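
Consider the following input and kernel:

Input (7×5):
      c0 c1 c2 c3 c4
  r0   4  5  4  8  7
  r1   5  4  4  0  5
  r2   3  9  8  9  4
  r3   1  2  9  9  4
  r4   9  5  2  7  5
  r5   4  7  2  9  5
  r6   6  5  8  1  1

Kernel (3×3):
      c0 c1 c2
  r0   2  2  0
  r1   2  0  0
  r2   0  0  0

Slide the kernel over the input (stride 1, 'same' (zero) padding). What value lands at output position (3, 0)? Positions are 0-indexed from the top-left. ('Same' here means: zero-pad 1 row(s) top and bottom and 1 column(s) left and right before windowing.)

6

The receptive field on the zero-padded input at this output position is [0 3 9 / 0 1 2 / 0 9 5]. Elementwise product with the kernel and sum: 0·2 + 3·2 + 0·2.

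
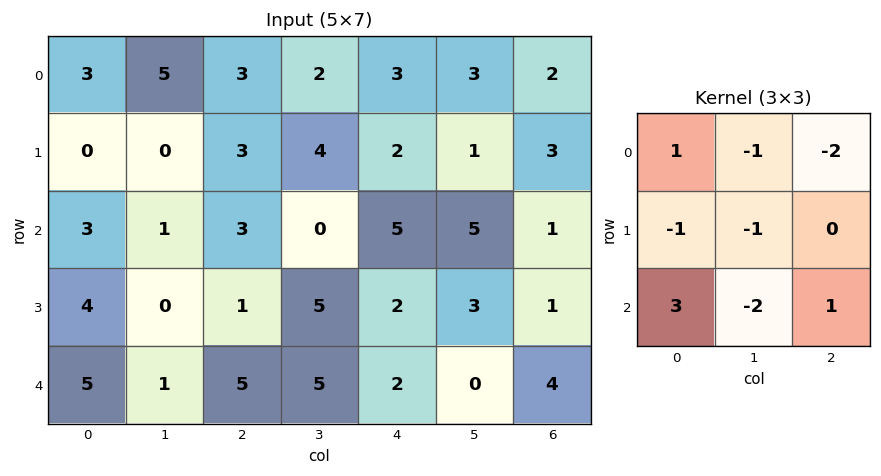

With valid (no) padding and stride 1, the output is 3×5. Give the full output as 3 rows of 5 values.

2 -8 2 -18 -1
3 -12 -13 9 -14
10 -5 -6 -11 3

Output[0,0]: The receptive field on the input at this output position is [3 5 3 / 0 0 3 / 3 1 3]. Elementwise product with the kernel and sum: 3·1 + 5·-1 + 3·-2 + 0·-1 + 0·-1 + 3·3 + 1·-2 + 3·1.
Output[0,1]: The receptive field on the input at this output position is [5 3 2 / 0 3 4 / 1 3 0]. Elementwise product with the kernel and sum: 5·1 + 3·-1 + 2·-2 + 0·-1 + 3·-1 + 1·3 + 3·-2 + 0·1.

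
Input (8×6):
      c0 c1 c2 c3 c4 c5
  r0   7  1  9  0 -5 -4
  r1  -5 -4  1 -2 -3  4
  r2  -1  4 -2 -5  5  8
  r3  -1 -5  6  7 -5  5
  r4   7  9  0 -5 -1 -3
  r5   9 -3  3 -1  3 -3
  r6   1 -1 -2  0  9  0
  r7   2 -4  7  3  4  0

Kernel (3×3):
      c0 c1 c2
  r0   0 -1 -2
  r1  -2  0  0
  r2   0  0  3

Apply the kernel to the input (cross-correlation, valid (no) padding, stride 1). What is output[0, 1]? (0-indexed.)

-16

The receptive field on the input at this output position is [1 9 0 / -4 1 -2 / 4 -2 -5]. Elementwise product with the kernel and sum: 9·-1 + 0·-2 + -4·-2 + -5·3.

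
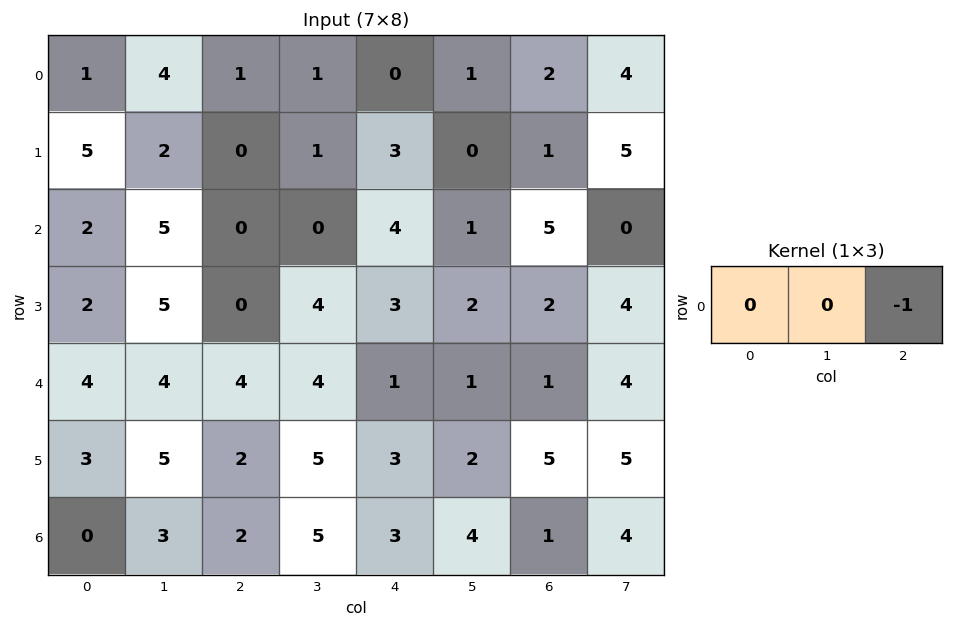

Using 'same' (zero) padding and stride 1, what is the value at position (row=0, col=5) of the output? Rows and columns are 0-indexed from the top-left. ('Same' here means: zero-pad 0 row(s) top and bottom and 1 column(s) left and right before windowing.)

-2

The receptive field on the zero-padded input at this output position is [0 1 2]. Elementwise product with the kernel and sum: 2·-1.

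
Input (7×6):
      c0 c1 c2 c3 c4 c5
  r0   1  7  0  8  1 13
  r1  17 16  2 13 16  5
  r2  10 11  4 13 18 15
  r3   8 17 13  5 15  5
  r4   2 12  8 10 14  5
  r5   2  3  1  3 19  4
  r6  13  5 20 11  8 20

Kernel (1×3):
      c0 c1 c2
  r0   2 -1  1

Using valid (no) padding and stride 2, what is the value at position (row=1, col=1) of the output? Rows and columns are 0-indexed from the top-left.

13

The receptive field on the input at this output position is [4 13 18]. Elementwise product with the kernel and sum: 4·2 + 13·-1 + 18·1.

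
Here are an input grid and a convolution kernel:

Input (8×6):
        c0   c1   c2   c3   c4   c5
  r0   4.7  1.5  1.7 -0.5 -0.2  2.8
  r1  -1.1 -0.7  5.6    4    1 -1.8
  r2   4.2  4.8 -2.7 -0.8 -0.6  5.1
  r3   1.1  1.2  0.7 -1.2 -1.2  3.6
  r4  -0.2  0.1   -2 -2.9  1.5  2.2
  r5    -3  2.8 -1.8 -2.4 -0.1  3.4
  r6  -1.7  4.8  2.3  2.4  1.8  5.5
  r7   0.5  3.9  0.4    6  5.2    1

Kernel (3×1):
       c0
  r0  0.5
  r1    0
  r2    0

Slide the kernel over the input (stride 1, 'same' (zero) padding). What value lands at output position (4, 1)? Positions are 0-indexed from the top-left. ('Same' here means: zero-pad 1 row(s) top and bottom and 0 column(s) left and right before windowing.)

The receptive field on the zero-padded input at this output position is [1.2 / 0.1 / 2.8]. Elementwise product with the kernel and sum: 1.2·0.5.

0.6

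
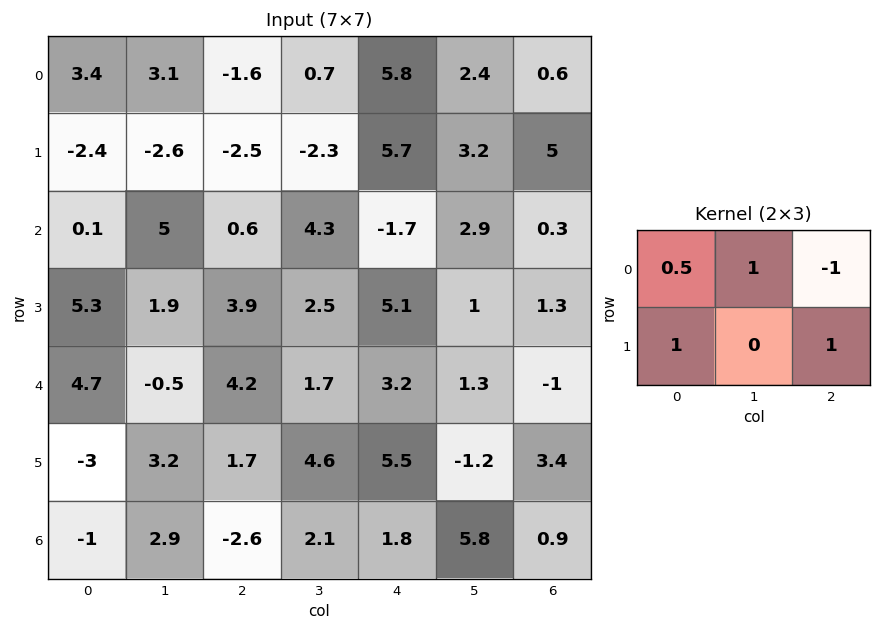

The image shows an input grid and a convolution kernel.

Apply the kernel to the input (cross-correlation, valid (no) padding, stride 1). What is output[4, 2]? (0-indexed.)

7.8

The receptive field on the input at this output position is [4.2 1.7 3.2 / 1.7 4.6 5.5]. Elementwise product with the kernel and sum: 4.2·0.5 + 1.7·1 + 3.2·-1 + 1.7·1 + 5.5·1.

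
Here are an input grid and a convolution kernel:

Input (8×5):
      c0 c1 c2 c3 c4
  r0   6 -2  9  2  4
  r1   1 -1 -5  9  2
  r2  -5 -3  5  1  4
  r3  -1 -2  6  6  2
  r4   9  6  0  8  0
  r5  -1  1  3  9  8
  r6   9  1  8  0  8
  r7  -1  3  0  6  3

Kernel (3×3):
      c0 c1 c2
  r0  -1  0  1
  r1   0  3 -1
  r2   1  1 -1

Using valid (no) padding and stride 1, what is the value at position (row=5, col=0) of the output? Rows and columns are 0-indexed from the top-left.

The receptive field on the input at this output position is [-1 1 3 / 9 1 8 / -1 3 0]. Elementwise product with the kernel and sum: -1·-1 + 3·1 + 1·3 + 8·-1 + -1·1 + 3·1 + 0·-1.

1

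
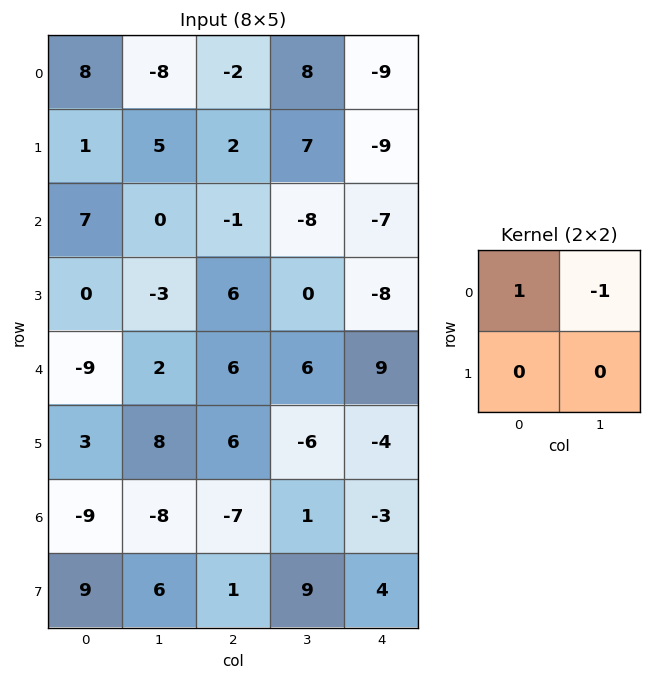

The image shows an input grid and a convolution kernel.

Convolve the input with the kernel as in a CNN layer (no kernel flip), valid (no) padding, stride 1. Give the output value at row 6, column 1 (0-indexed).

-1

The receptive field on the input at this output position is [-8 -7 / 6 1]. Elementwise product with the kernel and sum: -8·1 + -7·-1.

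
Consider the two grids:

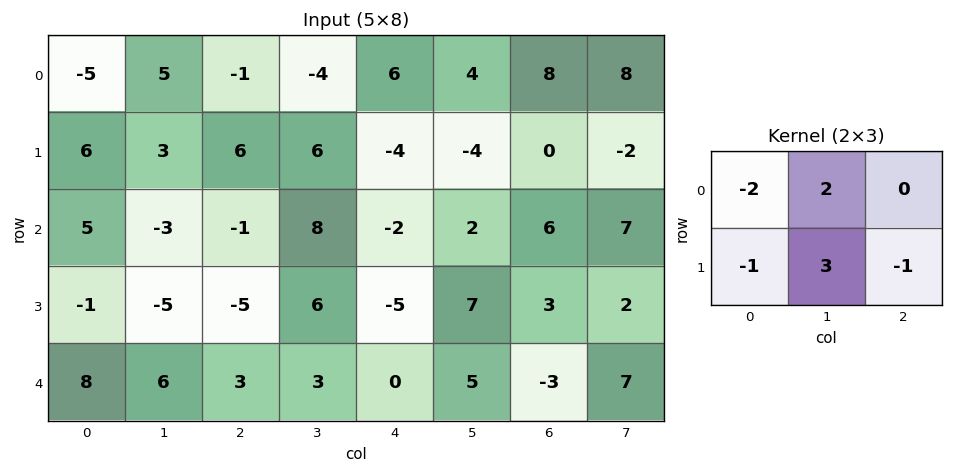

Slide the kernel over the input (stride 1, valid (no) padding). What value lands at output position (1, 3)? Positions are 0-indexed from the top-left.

-36

The receptive field on the input at this output position is [6 -4 -4 / 8 -2 2]. Elementwise product with the kernel and sum: 6·-2 + -4·2 + 8·-1 + -2·3 + 2·-1.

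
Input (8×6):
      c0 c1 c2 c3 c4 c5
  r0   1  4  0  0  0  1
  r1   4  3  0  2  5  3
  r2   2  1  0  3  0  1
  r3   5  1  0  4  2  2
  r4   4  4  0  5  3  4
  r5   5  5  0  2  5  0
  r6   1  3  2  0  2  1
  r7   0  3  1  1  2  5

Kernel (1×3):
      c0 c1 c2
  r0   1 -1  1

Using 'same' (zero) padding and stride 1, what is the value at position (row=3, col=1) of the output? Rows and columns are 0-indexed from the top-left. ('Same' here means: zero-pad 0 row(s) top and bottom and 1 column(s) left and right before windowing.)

The receptive field on the zero-padded input at this output position is [5 1 0]. Elementwise product with the kernel and sum: 5·1 + 1·-1 + 0·1.

4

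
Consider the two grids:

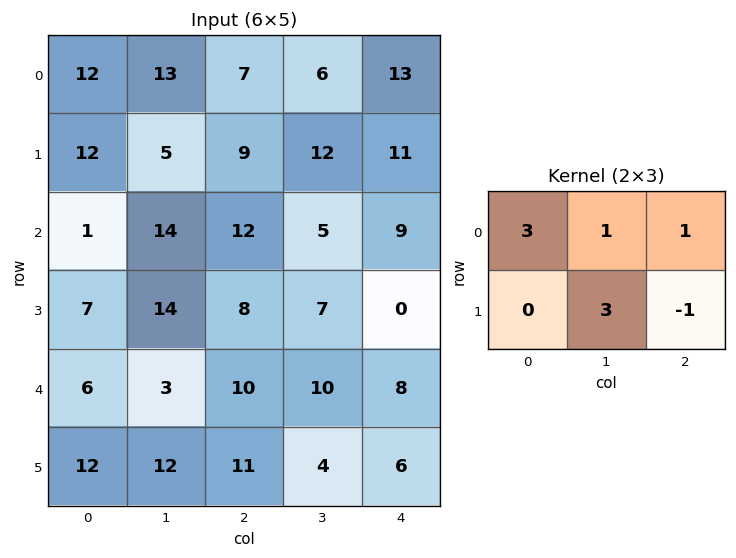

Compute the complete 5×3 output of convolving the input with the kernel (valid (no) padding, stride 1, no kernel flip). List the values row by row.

62 67 65
80 67 56
63 76 71
42 77 53
56 58 54

Output[0,0]: The receptive field on the input at this output position is [12 13 7 / 12 5 9]. Elementwise product with the kernel and sum: 12·3 + 13·1 + 7·1 + 5·3 + 9·-1.
Output[0,1]: The receptive field on the input at this output position is [13 7 6 / 5 9 12]. Elementwise product with the kernel and sum: 13·3 + 7·1 + 6·1 + 9·3 + 12·-1.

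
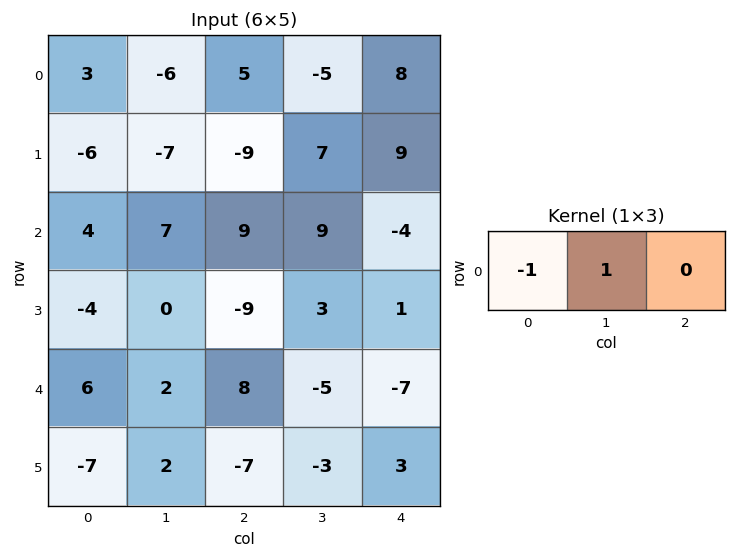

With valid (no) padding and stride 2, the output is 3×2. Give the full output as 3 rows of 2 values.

Output[0,0]: The receptive field on the input at this output position is [3 -6 5]. Elementwise product with the kernel and sum: 3·-1 + -6·1.
Output[0,1]: The receptive field on the input at this output position is [5 -5 8]. Elementwise product with the kernel and sum: 5·-1 + -5·1.

-9 -10
3 0
-4 -13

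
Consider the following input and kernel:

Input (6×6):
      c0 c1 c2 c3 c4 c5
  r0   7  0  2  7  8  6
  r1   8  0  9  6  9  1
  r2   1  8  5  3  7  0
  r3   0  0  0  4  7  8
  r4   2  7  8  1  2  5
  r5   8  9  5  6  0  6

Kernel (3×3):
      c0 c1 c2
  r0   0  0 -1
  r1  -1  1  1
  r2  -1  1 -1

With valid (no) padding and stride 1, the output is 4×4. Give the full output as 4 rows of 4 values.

Output[0,0]: The receptive field on the input at this output position is [7 0 2 / 8 0 9 / 1 8 5]. Elementwise product with the kernel and sum: 2·-1 + 8·-1 + 0·1 + 9·1 + 1·-1 + 8·1 + 5·-1.

1 2 -11 2
3 -10 -7 -2
-8 1 -5 7
9 -12 -11 -14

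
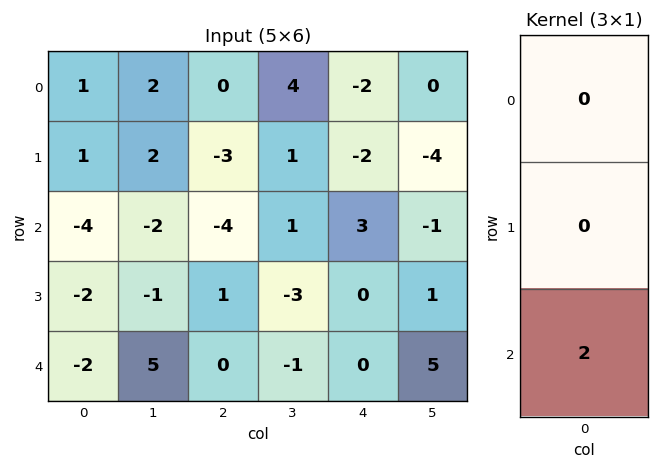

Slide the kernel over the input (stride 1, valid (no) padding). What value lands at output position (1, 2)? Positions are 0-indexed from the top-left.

The receptive field on the input at this output position is [-3 / -4 / 1]. Elementwise product with the kernel and sum: 1·2.

2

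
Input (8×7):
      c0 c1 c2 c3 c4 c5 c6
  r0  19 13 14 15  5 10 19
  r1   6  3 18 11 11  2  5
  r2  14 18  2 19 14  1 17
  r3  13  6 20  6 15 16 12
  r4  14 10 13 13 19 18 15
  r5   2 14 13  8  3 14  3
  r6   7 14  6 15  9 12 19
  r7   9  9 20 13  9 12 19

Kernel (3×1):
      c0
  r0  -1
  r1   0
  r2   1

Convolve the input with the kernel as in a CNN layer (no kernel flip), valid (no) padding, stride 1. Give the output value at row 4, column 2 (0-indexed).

The receptive field on the input at this output position is [13 / 13 / 6]. Elementwise product with the kernel and sum: 13·-1 + 6·1.

-7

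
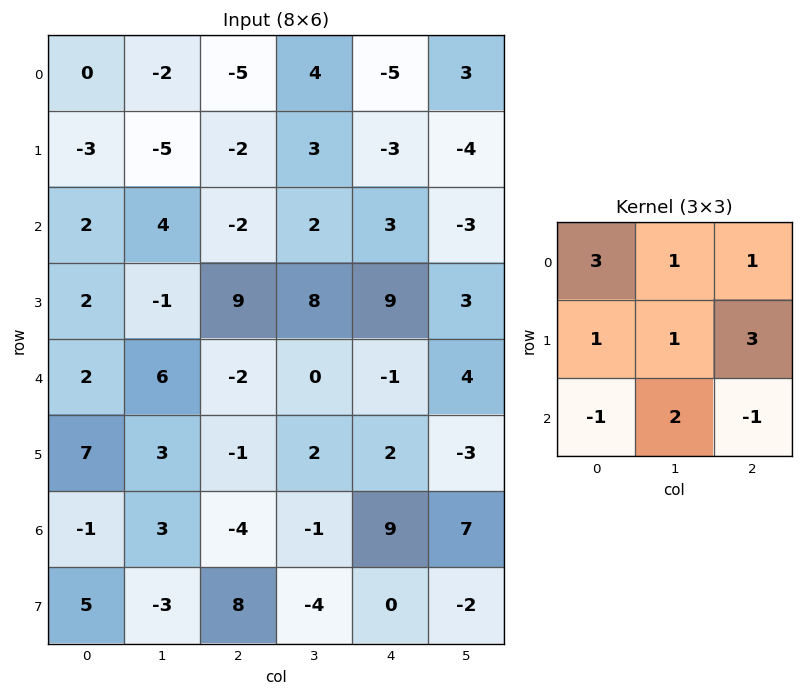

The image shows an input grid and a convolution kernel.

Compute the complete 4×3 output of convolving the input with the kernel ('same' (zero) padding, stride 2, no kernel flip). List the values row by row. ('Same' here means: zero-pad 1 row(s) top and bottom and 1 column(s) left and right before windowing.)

Output[0,0]: The receptive field on the zero-padded input at this output position is [0 0 0 / 0 0 -2 / 0 -3 -5]. Elementwise product with the kernel and sum: 0·3 + 0·1 + 0·1 + 0·1 + 0·1 + -2·3 + 0·-1 + -3·2 + -5·-1.
Output[0,1]: The receptive field on the zero-padded input at this output position is [0 0 0 / -2 -5 4 / -5 -2 3]. Elementwise product with the kernel and sum: 0·3 + 0·1 + 0·1 + -2·1 + -5·1 + 4·3 + -5·-1 + -2·2 + 3·-1.

-7 3 3
11 5 5
32 11 52
31 29 40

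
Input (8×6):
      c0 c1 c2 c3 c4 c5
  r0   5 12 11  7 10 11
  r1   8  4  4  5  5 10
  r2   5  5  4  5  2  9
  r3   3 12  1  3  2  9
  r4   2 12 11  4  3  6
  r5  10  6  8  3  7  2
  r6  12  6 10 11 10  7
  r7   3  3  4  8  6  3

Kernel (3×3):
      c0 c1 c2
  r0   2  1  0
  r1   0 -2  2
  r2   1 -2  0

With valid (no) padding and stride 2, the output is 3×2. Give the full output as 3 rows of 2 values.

Output[0,0]: The receptive field on the input at this output position is [5 12 11 / 8 4 4 / 5 5 4]. Elementwise product with the kernel and sum: 5·2 + 12·1 + 4·-2 + 4·2 + 5·1 + 5·-2.
Output[0,1]: The receptive field on the input at this output position is [11 7 10 / 4 5 5 / 4 5 2]. Elementwise product with the kernel and sum: 11·2 + 7·1 + 5·-2 + 5·2 + 4·1 + 5·-2.

17 23
-29 14
20 22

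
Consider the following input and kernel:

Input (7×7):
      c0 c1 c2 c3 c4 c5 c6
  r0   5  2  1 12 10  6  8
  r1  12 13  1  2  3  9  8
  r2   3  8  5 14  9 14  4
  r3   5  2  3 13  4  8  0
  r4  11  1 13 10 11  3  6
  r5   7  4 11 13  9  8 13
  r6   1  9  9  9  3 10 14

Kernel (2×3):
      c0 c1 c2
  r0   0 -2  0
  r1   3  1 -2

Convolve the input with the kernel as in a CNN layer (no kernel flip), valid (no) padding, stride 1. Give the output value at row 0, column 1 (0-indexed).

The receptive field on the input at this output position is [2 1 12 / 13 1 2]. Elementwise product with the kernel and sum: 1·-2 + 13·3 + 1·1 + 2·-2.

34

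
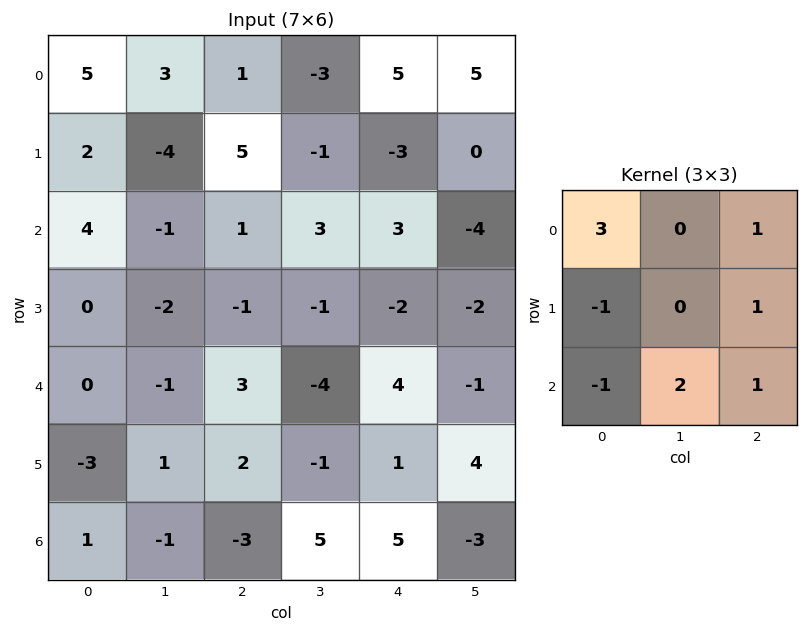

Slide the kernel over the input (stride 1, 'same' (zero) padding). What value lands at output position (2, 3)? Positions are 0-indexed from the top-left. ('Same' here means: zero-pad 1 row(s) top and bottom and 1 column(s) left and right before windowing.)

11

The receptive field on the zero-padded input at this output position is [5 -1 -3 / 1 3 3 / -1 -1 -2]. Elementwise product with the kernel and sum: 5·3 + -3·1 + 1·-1 + 3·1 + -1·-1 + -1·2 + -2·1.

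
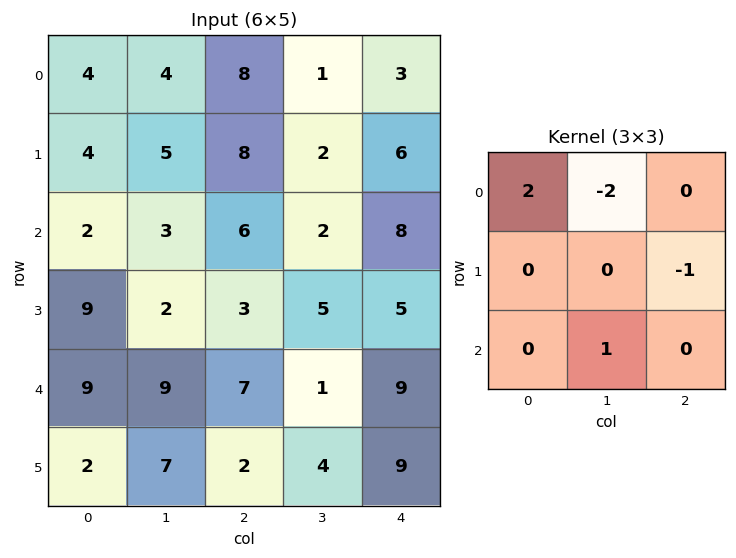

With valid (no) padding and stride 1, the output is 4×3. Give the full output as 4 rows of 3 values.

Output[0,0]: The receptive field on the input at this output position is [4 4 8 / 4 5 8 / 2 3 6]. Elementwise product with the kernel and sum: 4·2 + 4·-2 + 8·-1 + 3·1.

-5 -4 10
-6 -5 9
4 -4 4
14 -1 -9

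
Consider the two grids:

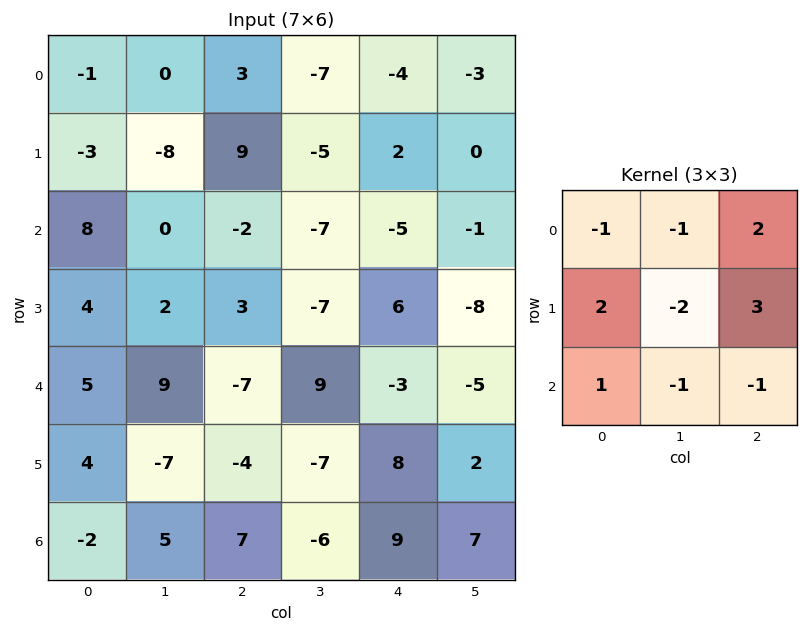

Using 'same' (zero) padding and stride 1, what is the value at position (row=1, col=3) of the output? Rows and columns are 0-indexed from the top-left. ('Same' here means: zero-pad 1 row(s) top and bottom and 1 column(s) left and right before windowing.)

40

The receptive field on the zero-padded input at this output position is [3 -7 -4 / 9 -5 2 / -2 -7 -5]. Elementwise product with the kernel and sum: 3·-1 + -7·-1 + -4·2 + 9·2 + -5·-2 + 2·3 + -2·1 + -7·-1 + -5·-1.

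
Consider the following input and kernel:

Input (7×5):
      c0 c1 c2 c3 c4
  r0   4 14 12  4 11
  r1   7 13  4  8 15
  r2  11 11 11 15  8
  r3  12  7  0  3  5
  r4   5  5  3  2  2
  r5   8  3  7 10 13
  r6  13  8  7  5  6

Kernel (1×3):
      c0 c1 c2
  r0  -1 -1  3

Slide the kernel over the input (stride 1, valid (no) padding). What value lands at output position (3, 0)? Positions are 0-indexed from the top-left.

The receptive field on the input at this output position is [12 7 0]. Elementwise product with the kernel and sum: 12·-1 + 7·-1 + 0·3.

-19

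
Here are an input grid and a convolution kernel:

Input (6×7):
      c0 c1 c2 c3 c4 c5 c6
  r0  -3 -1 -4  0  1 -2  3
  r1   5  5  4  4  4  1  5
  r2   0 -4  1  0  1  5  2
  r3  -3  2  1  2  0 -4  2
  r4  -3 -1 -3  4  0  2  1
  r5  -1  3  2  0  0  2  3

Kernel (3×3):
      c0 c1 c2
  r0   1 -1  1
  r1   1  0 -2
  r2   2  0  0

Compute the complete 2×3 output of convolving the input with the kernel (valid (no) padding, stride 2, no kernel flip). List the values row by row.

Output[0,0]: The receptive field on the input at this output position is [-3 -1 -4 / 5 5 4 / 0 -4 1]. Elementwise product with the kernel and sum: -3·1 + -1·-1 + -4·1 + 5·1 + 4·-2 + 0·2.
Output[0,1]: The receptive field on the input at this output position is [-4 0 1 / 4 4 4 / 1 0 1]. Elementwise product with the kernel and sum: -4·1 + 0·-1 + 1·1 + 4·1 + 4·-2 + 1·2.

-9 -5 2
-6 -3 -6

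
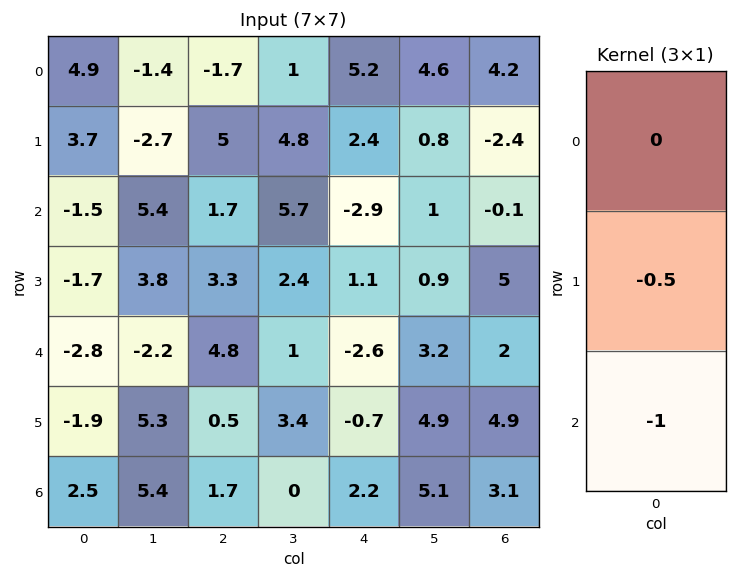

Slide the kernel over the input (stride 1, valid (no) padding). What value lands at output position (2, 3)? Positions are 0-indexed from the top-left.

The receptive field on the input at this output position is [5.7 / 2.4 / 1]. Elementwise product with the kernel and sum: 2.4·-0.5 + 1·-1.

-2.2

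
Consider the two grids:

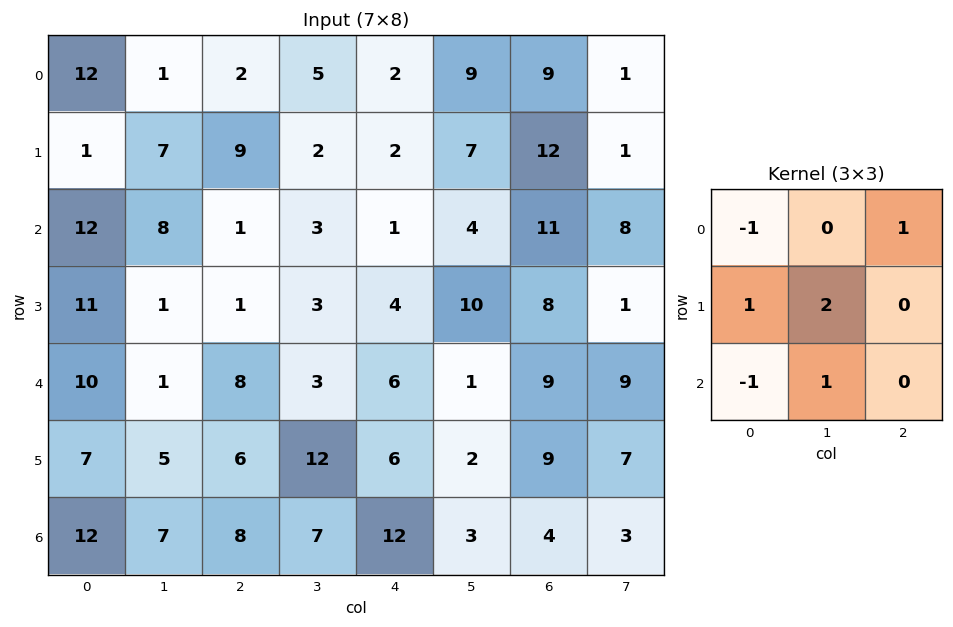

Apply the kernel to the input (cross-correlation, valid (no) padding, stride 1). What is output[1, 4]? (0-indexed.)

25

The receptive field on the input at this output position is [2 7 12 / 1 4 11 / 4 10 8]. Elementwise product with the kernel and sum: 2·-1 + 12·1 + 1·1 + 4·2 + 4·-1 + 10·1.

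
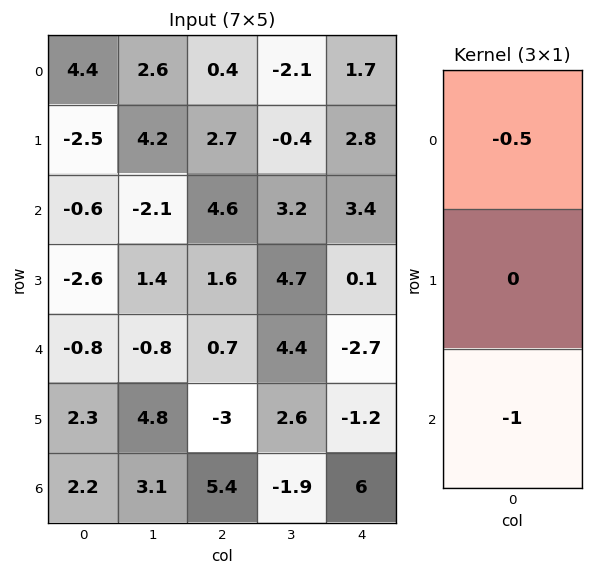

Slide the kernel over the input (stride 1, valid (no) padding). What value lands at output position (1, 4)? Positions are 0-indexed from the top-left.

-1.5

The receptive field on the input at this output position is [2.8 / 3.4 / 0.1]. Elementwise product with the kernel and sum: 2.8·-0.5 + 0.1·-1.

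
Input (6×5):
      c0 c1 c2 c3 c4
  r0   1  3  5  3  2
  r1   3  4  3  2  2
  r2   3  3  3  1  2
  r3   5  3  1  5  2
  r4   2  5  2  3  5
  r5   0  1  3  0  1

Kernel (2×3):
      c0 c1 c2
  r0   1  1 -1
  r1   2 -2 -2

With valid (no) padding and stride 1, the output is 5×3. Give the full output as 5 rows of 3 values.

Output[0,0]: The receptive field on the input at this output position is [1 3 5 / 3 4 3]. Elementwise product with the kernel and sum: 1·1 + 3·1 + 5·-1 + 3·2 + 4·-2 + 3·-2.
Output[0,1]: The receptive field on the input at this output position is [3 5 3 / 4 3 2]. Elementwise product with the kernel and sum: 3·1 + 5·1 + 3·-1 + 4·2 + 3·-2 + 2·-2.

-9 3 4
-2 3 3
5 -1 -10
-3 -1 -8
-3 0 4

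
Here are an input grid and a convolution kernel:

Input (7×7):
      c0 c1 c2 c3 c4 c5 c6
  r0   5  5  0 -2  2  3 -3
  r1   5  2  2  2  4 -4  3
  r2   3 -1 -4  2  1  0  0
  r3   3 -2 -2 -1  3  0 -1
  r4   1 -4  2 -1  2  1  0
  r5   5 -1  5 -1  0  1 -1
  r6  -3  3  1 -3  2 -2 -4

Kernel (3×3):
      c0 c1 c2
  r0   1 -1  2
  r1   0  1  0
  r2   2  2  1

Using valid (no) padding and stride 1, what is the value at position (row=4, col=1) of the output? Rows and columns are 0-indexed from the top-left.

The receptive field on the input at this output position is [-4 2 -1 / -1 5 -1 / 3 1 -3]. Elementwise product with the kernel and sum: -4·1 + 2·-1 + -1·2 + 5·1 + 3·2 + 1·2 + -3·1.

2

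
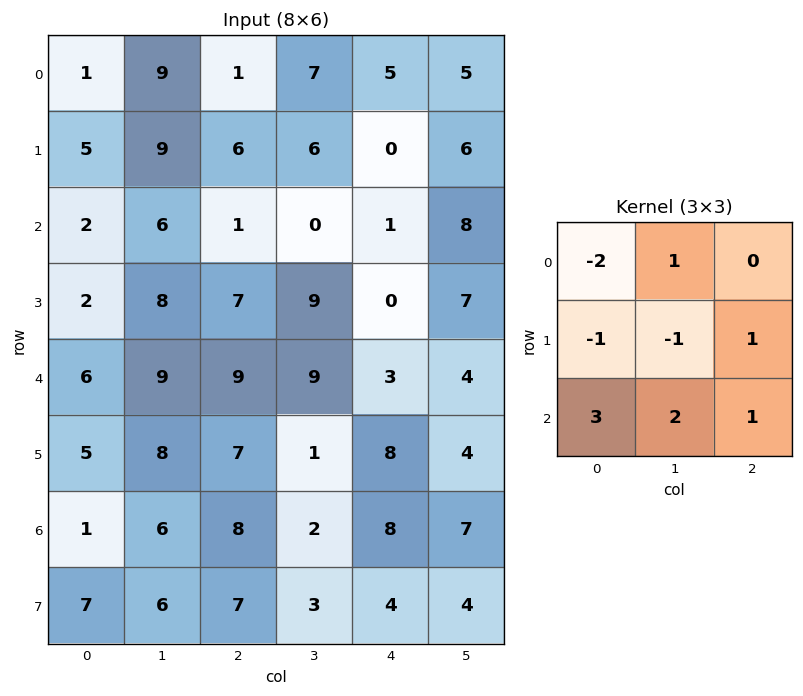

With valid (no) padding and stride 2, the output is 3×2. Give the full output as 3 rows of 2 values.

Output[0,0]: The receptive field on the input at this output position is [1 9 1 / 5 9 6 / 2 6 1]. Elementwise product with the kernel and sum: 1·-2 + 9·1 + 5·-1 + 9·-1 + 6·1 + 2·3 + 6·2 + 1·1.

18 -3
44 30
14 27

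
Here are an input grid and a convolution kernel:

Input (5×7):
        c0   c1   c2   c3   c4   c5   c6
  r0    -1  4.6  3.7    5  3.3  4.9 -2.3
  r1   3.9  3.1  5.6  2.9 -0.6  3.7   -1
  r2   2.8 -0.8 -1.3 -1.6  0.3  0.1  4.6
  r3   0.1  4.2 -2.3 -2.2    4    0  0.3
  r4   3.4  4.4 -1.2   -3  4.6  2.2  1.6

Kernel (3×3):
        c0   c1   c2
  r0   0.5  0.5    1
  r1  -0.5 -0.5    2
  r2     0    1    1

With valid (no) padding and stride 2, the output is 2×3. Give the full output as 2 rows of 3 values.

11.1 0.9 2.95
-3.85 10.7 7.2

Output[0,0]: The receptive field on the input at this output position is [-1 4.6 3.7 / 3.9 3.1 5.6 / 2.8 -0.8 -1.3]. Elementwise product with the kernel and sum: -1·0.5 + 4.6·0.5 + 3.7·1 + 3.9·-0.5 + 3.1·-0.5 + 5.6·2 + -0.8·1 + -1.3·1.
Output[0,1]: The receptive field on the input at this output position is [3.7 5 3.3 / 5.6 2.9 -0.6 / -1.3 -1.6 0.3]. Elementwise product with the kernel and sum: 3.7·0.5 + 5·0.5 + 3.3·1 + 5.6·-0.5 + 2.9·-0.5 + -0.6·2 + -1.6·1 + 0.3·1.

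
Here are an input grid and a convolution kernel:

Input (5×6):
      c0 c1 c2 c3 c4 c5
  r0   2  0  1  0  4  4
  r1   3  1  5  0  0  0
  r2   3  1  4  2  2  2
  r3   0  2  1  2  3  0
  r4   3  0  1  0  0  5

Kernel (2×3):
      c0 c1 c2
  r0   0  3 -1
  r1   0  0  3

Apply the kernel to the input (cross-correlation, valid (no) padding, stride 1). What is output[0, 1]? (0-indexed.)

3

The receptive field on the input at this output position is [0 1 0 / 1 5 0]. Elementwise product with the kernel and sum: 1·3 + 0·-1 + 0·3.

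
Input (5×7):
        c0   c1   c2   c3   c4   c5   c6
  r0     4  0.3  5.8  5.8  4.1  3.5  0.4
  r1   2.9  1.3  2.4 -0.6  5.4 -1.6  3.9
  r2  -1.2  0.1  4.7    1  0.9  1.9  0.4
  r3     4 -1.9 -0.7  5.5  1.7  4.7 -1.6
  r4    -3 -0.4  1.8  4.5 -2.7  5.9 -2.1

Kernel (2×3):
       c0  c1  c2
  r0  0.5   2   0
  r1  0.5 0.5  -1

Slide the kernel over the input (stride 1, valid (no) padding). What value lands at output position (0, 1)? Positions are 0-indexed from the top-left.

14.2

The receptive field on the input at this output position is [0.3 5.8 5.8 / 1.3 2.4 -0.6]. Elementwise product with the kernel and sum: 0.3·0.5 + 5.8·2 + 1.3·0.5 + 2.4·0.5 + -0.6·-1.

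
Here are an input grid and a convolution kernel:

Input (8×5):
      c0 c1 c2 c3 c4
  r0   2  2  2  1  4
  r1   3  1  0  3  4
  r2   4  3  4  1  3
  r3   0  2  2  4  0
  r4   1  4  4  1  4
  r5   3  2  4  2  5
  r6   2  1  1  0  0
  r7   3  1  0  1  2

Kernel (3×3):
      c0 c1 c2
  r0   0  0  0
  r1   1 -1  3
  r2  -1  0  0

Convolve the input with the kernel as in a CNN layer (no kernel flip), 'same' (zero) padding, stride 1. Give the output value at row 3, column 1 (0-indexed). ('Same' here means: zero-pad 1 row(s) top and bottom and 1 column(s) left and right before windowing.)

The receptive field on the zero-padded input at this output position is [4 3 4 / 0 2 2 / 1 4 4]. Elementwise product with the kernel and sum: 0·1 + 2·-1 + 2·3 + 1·-1.

3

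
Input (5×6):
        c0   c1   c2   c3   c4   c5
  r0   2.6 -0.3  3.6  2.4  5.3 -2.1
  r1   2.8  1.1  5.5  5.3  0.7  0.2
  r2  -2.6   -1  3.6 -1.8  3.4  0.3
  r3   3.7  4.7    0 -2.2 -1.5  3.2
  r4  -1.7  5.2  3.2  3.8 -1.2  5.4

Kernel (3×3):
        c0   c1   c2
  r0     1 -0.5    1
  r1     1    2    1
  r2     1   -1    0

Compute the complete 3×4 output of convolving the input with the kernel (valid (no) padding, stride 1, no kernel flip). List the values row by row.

15.25 13.1 29.9 -0.65
5.75 12.75 9.15 9.75
7.7 -0.1 1.4 -0.2

Output[0,0]: The receptive field on the input at this output position is [2.6 -0.3 3.6 / 2.8 1.1 5.5 / -2.6 -1 3.6]. Elementwise product with the kernel and sum: 2.6·1 + -0.3·-0.5 + 3.6·1 + 2.8·1 + 1.1·2 + 5.5·1 + -2.6·1 + -1·-1.
Output[0,1]: The receptive field on the input at this output position is [-0.3 3.6 2.4 / 1.1 5.5 5.3 / -1 3.6 -1.8]. Elementwise product with the kernel and sum: -0.3·1 + 3.6·-0.5 + 2.4·1 + 1.1·1 + 5.5·2 + 5.3·1 + -1·1 + 3.6·-1.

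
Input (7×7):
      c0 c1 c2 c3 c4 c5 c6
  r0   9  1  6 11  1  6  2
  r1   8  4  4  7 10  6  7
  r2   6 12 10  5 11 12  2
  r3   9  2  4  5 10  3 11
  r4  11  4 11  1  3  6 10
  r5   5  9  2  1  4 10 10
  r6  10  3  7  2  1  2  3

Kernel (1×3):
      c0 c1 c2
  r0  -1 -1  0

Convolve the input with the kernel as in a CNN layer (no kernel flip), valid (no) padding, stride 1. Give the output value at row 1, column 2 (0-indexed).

The receptive field on the input at this output position is [4 7 10]. Elementwise product with the kernel and sum: 4·-1 + 7·-1.

-11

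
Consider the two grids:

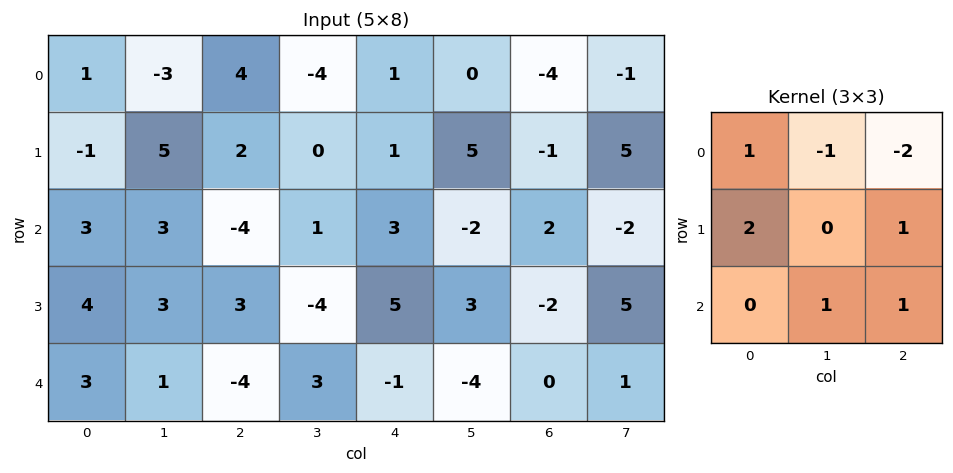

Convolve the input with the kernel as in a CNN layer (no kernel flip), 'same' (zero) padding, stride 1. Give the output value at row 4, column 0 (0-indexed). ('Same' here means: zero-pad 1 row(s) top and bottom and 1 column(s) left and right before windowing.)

-9

The receptive field on the zero-padded input at this output position is [0 4 3 / 0 3 1 / 0 0 0]. Elementwise product with the kernel and sum: 0·1 + 4·-1 + 3·-2 + 0·2 + 1·1 + 0·1 + 0·1.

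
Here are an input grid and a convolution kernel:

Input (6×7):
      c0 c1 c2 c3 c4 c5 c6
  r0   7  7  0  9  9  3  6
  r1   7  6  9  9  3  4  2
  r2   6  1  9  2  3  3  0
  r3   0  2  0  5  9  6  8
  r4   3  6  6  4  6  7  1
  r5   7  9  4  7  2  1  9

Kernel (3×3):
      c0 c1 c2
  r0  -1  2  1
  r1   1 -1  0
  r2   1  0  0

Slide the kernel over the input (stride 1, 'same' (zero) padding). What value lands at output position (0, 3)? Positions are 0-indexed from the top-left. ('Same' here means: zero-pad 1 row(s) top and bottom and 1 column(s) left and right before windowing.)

0

The receptive field on the zero-padded input at this output position is [0 0 0 / 0 9 9 / 9 9 3]. Elementwise product with the kernel and sum: 0·-1 + 0·2 + 0·1 + 0·1 + 9·-1 + 9·1.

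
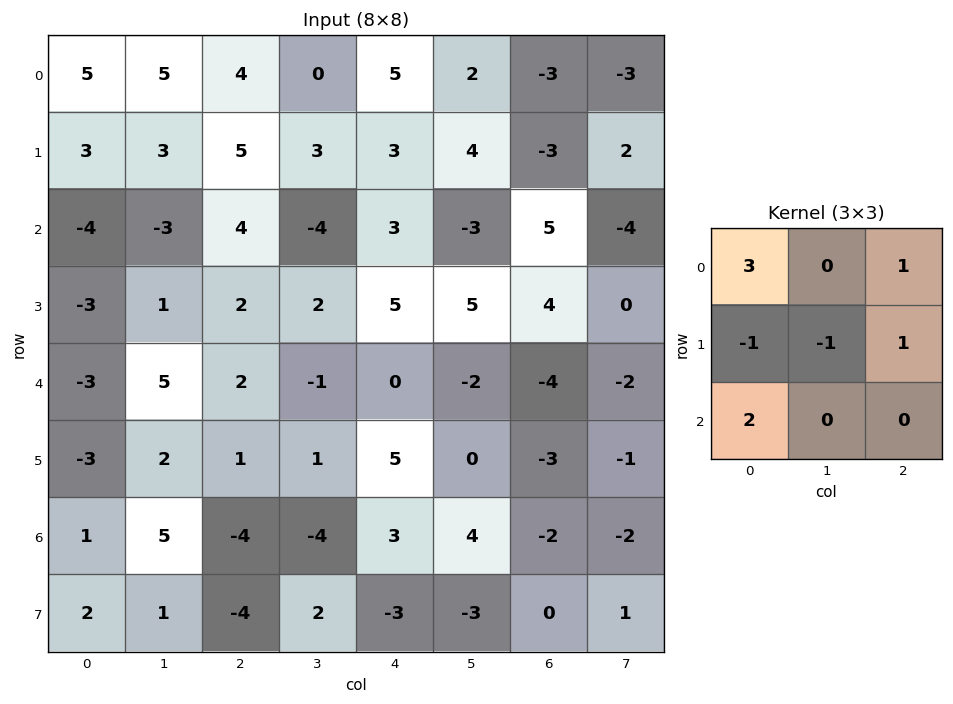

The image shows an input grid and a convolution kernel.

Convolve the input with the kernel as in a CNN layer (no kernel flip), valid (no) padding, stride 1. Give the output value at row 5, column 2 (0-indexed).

The receptive field on the input at this output position is [1 1 5 / -4 -4 3 / -4 2 -3]. Elementwise product with the kernel and sum: 1·3 + 5·1 + -4·-1 + -4·-1 + 3·1 + -4·2.

11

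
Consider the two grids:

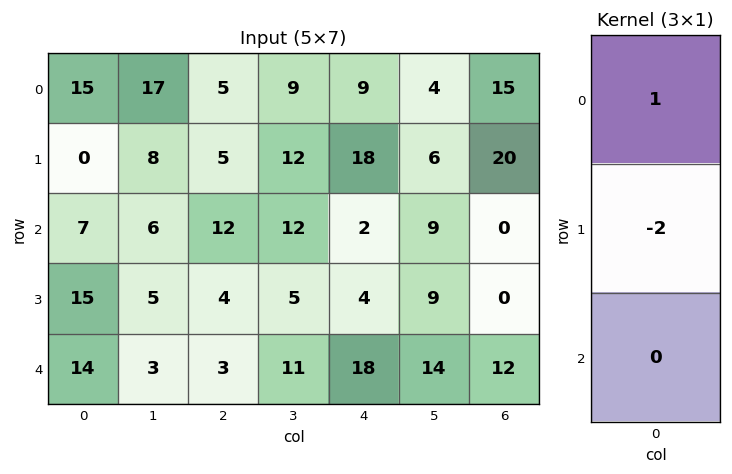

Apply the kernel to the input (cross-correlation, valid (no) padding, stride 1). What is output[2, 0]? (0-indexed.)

-23

The receptive field on the input at this output position is [7 / 15 / 14]. Elementwise product with the kernel and sum: 7·1 + 15·-2.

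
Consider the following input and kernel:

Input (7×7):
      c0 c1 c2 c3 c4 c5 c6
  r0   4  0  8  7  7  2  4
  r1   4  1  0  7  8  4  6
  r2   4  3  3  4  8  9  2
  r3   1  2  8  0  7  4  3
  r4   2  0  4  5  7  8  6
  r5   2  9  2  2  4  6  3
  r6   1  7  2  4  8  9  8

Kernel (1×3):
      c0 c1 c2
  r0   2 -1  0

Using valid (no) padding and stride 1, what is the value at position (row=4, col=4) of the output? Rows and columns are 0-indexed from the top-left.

The receptive field on the input at this output position is [7 8 6]. Elementwise product with the kernel and sum: 7·2 + 8·-1.

6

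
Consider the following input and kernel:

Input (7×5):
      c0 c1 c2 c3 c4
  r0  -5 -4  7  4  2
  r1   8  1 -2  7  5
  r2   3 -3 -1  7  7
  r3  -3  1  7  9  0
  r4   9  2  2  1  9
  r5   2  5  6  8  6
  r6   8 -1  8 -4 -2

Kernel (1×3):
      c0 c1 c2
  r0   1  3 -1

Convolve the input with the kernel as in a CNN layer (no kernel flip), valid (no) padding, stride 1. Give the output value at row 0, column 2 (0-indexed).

The receptive field on the input at this output position is [7 4 2]. Elementwise product with the kernel and sum: 7·1 + 4·3 + 2·-1.

17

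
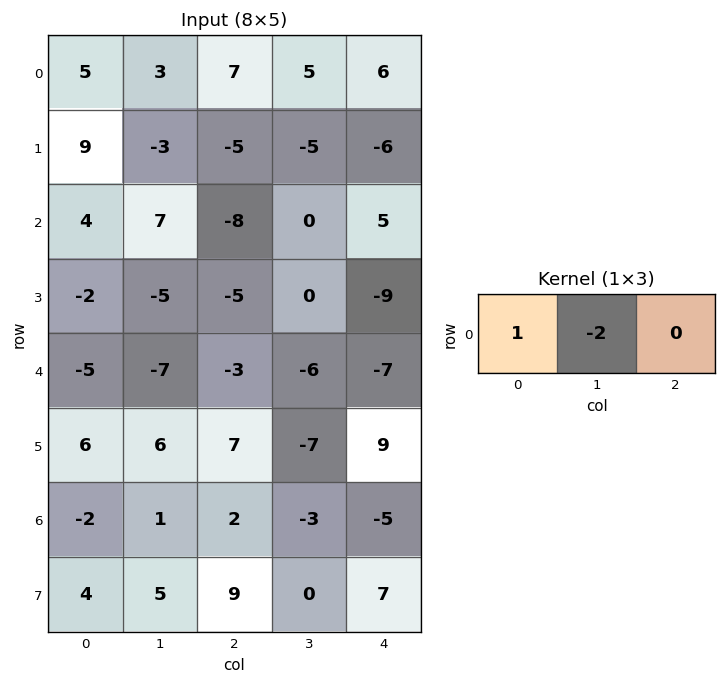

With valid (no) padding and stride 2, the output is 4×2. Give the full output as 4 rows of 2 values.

-1 -3
-10 -8
9 9
-4 8

Output[0,0]: The receptive field on the input at this output position is [5 3 7]. Elementwise product with the kernel and sum: 5·1 + 3·-2.
Output[0,1]: The receptive field on the input at this output position is [7 5 6]. Elementwise product with the kernel and sum: 7·1 + 5·-2.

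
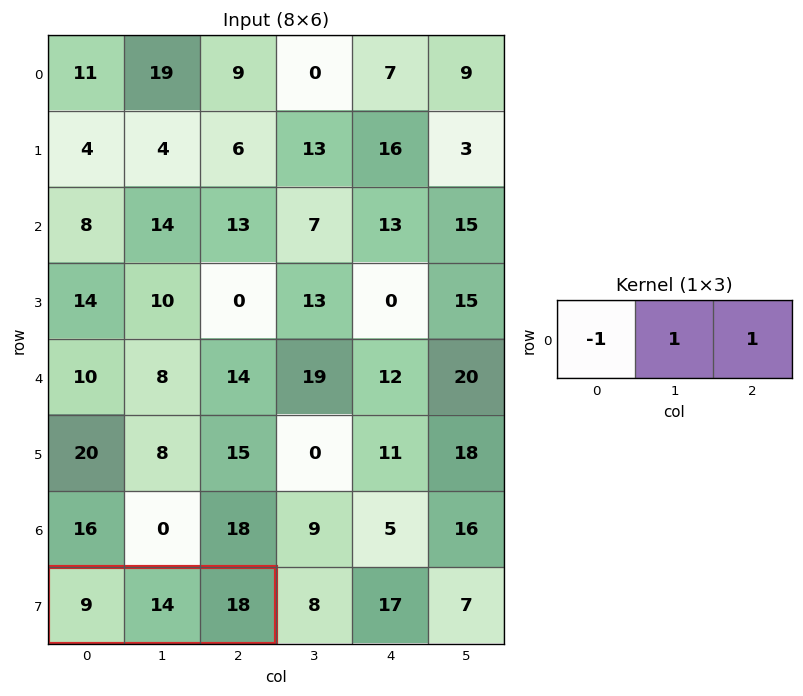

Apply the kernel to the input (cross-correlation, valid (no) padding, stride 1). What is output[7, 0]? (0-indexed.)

23

The receptive field on the input at this output position is [9 14 18]. Elementwise product with the kernel and sum: 9·-1 + 14·1 + 18·1.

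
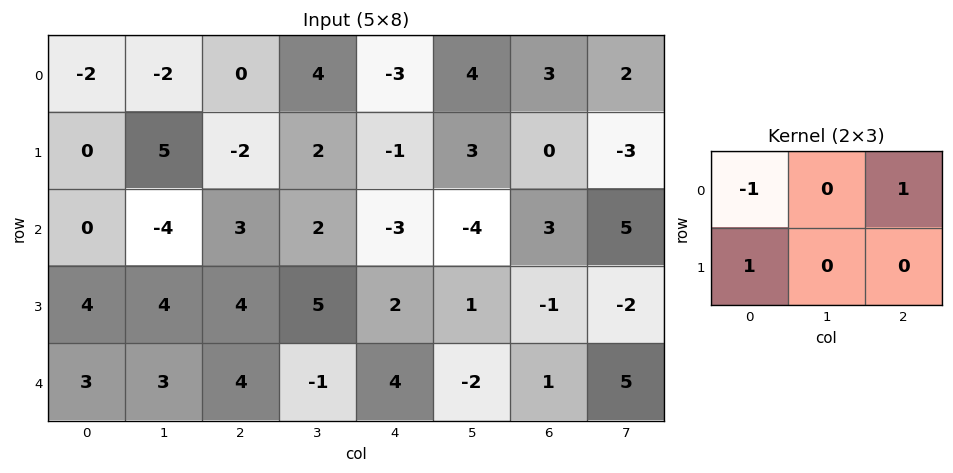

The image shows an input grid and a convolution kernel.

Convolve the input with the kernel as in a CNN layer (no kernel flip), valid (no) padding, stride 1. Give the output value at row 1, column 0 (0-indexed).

-2

The receptive field on the input at this output position is [0 5 -2 / 0 -4 3]. Elementwise product with the kernel and sum: 0·-1 + -2·1 + 0·1.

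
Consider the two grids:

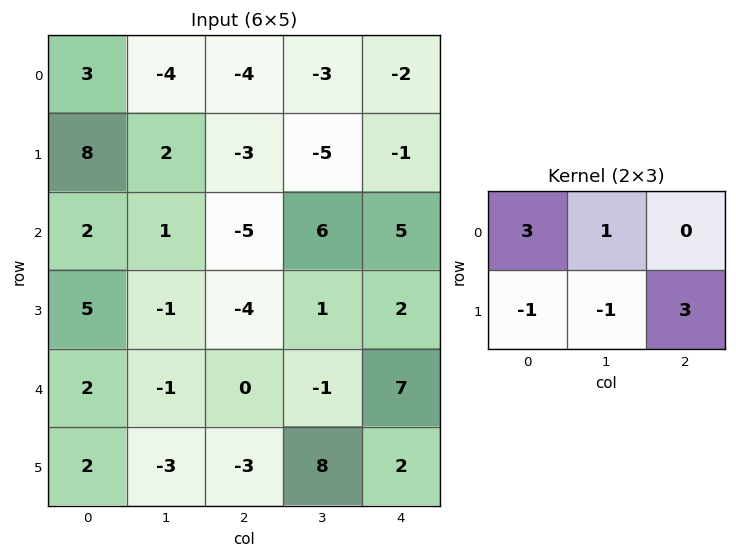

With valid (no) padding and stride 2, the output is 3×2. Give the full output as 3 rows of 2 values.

-14 -10
-9 0
-3 0

Output[0,0]: The receptive field on the input at this output position is [3 -4 -4 / 8 2 -3]. Elementwise product with the kernel and sum: 3·3 + -4·1 + 8·-1 + 2·-1 + -3·3.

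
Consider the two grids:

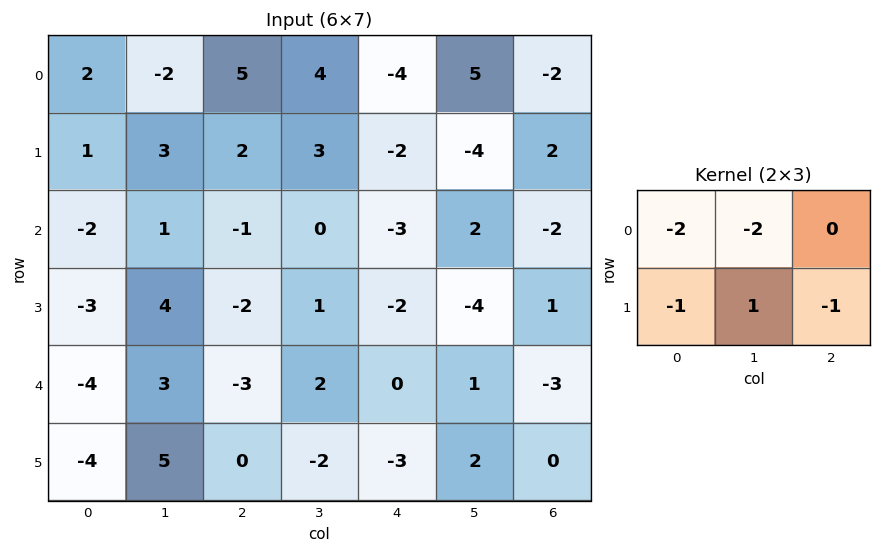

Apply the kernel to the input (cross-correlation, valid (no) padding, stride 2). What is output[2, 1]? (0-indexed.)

3

The receptive field on the input at this output position is [-3 2 0 / 0 -2 -3]. Elementwise product with the kernel and sum: -3·-2 + 2·-2 + 0·-1 + -2·1 + -3·-1.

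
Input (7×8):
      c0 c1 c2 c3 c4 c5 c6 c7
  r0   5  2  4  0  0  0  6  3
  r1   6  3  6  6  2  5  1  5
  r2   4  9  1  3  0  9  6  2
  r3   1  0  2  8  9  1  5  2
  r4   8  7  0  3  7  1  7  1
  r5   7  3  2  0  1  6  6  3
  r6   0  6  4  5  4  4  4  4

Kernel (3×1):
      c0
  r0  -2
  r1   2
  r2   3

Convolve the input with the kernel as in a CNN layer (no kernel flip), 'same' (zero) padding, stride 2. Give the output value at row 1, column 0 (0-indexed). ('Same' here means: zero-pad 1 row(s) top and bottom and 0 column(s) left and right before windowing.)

-1

The receptive field on the zero-padded input at this output position is [6 / 4 / 1]. Elementwise product with the kernel and sum: 6·-2 + 4·2 + 1·3.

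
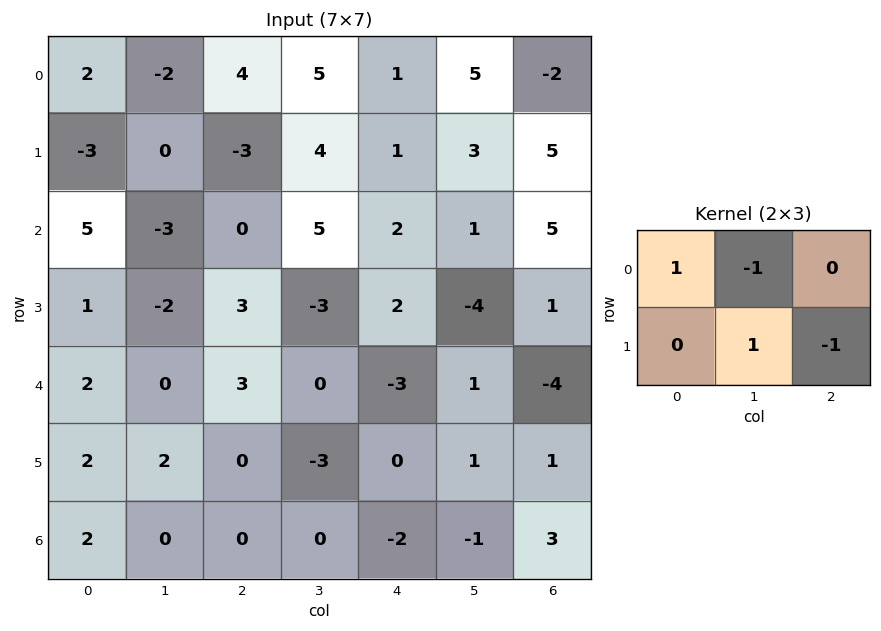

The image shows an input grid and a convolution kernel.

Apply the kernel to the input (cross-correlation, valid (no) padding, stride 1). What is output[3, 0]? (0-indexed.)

0

The receptive field on the input at this output position is [1 -2 3 / 2 0 3]. Elementwise product with the kernel and sum: 1·1 + -2·-1 + 0·1 + 3·-1.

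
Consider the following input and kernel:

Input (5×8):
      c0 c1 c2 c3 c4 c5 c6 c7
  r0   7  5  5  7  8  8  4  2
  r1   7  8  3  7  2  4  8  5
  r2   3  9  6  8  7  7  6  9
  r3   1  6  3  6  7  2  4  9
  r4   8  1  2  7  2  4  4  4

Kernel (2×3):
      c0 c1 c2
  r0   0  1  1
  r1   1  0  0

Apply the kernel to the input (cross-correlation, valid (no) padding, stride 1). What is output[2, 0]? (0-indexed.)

The receptive field on the input at this output position is [3 9 6 / 1 6 3]. Elementwise product with the kernel and sum: 9·1 + 6·1 + 1·1.

16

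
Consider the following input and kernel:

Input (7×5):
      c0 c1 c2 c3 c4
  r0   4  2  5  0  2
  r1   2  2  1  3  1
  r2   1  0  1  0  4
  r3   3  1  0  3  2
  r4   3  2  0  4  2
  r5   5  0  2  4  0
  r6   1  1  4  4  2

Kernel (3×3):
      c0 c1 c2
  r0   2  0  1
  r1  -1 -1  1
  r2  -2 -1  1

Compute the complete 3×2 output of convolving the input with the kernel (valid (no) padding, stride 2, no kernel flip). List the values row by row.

Output[0,0]: The receptive field on the input at this output position is [4 2 5 / 2 2 1 / 1 0 1]. Elementwise product with the kernel and sum: 4·2 + 5·1 + 2·-1 + 2·-1 + 1·1 + 1·-2 + 0·-1 + 1·1.

9 11
-9 3
4 -14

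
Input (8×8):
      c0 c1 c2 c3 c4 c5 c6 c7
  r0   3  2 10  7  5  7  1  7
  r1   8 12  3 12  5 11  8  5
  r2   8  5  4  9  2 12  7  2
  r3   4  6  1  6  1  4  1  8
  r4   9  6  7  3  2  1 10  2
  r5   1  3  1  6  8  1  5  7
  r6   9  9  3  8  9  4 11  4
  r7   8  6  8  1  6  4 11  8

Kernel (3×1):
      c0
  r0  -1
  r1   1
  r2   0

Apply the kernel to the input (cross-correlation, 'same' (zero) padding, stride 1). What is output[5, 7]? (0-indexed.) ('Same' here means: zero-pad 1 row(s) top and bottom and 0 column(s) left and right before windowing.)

The receptive field on the zero-padded input at this output position is [2 / 7 / 4]. Elementwise product with the kernel and sum: 2·-1 + 7·1.

5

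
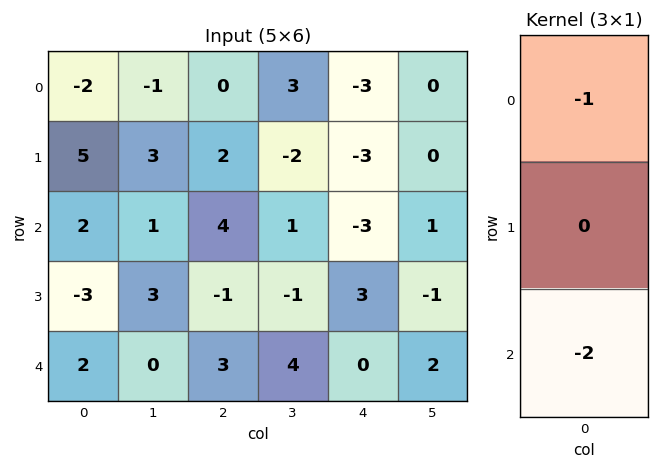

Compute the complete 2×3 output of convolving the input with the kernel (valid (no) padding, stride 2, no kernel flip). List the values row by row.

Output[0,0]: The receptive field on the input at this output position is [-2 / 5 / 2]. Elementwise product with the kernel and sum: -2·-1 + 2·-2.

-2 -8 9
-6 -10 3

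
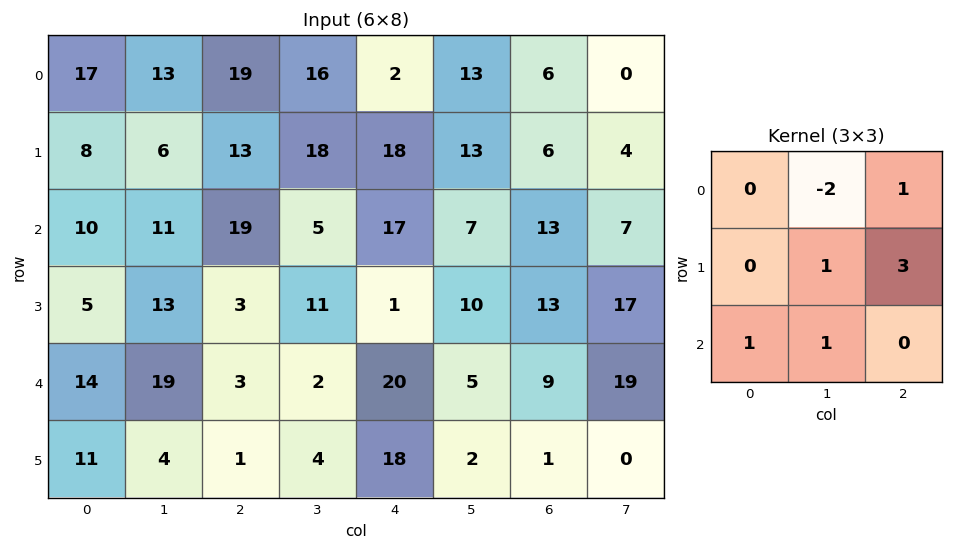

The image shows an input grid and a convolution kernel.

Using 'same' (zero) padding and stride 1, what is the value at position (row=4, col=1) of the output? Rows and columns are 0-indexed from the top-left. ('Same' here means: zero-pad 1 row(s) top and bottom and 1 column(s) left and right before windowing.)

20

The receptive field on the zero-padded input at this output position is [5 13 3 / 14 19 3 / 11 4 1]. Elementwise product with the kernel and sum: 13·-2 + 3·1 + 19·1 + 3·3 + 11·1 + 4·1.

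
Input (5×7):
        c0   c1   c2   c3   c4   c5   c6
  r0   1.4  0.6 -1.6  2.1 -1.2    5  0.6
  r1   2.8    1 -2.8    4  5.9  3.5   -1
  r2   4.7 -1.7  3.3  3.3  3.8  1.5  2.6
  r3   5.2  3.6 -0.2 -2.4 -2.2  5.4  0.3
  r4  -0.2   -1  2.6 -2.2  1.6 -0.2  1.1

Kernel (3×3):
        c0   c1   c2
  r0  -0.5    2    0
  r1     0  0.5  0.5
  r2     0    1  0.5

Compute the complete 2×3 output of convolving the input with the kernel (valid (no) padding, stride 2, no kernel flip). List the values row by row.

-0.45 15.15 14.65
-3.75 1.25 4.3

Output[0,0]: The receptive field on the input at this output position is [1.4 0.6 -1.6 / 2.8 1 -2.8 / 4.7 -1.7 3.3]. Elementwise product with the kernel and sum: 1.4·-0.5 + 0.6·2 + 1·0.5 + -2.8·0.5 + -1.7·1 + 3.3·0.5.
Output[0,1]: The receptive field on the input at this output position is [-1.6 2.1 -1.2 / -2.8 4 5.9 / 3.3 3.3 3.8]. Elementwise product with the kernel and sum: -1.6·-0.5 + 2.1·2 + 4·0.5 + 5.9·0.5 + 3.3·1 + 3.8·0.5.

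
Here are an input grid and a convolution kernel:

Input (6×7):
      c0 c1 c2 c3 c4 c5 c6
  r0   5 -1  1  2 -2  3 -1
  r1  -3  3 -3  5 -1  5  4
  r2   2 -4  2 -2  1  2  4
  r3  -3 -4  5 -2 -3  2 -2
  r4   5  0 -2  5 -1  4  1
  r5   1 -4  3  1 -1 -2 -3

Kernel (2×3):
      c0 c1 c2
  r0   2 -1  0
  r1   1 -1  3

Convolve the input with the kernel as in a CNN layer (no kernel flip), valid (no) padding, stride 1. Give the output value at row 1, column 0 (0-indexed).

3

The receptive field on the input at this output position is [-3 3 -3 / 2 -4 2]. Elementwise product with the kernel and sum: -3·2 + 3·-1 + 2·1 + -4·-1 + 2·3.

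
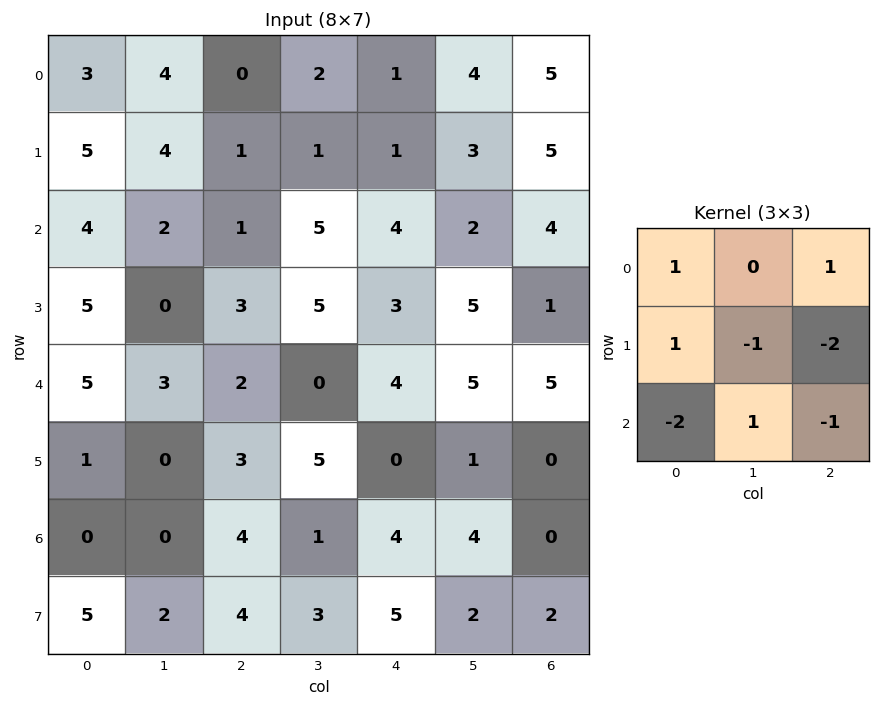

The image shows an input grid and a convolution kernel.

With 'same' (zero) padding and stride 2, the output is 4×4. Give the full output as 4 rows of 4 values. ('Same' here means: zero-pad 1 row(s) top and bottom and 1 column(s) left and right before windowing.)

-10 -8 -11 -2
1 -6 -11 -8
-10 4 -15 3
3 -4 -8 3

Output[0,0]: The receptive field on the zero-padded input at this output position is [0 0 0 / 0 3 4 / 0 5 4]. Elementwise product with the kernel and sum: 0·1 + 0·1 + 0·1 + 3·-1 + 4·-2 + 0·-2 + 5·1 + 4·-1.
Output[0,1]: The receptive field on the zero-padded input at this output position is [0 0 0 / 4 0 2 / 4 1 1]. Elementwise product with the kernel and sum: 0·1 + 0·1 + 4·1 + 0·-1 + 2·-2 + 4·-2 + 1·1 + 1·-1.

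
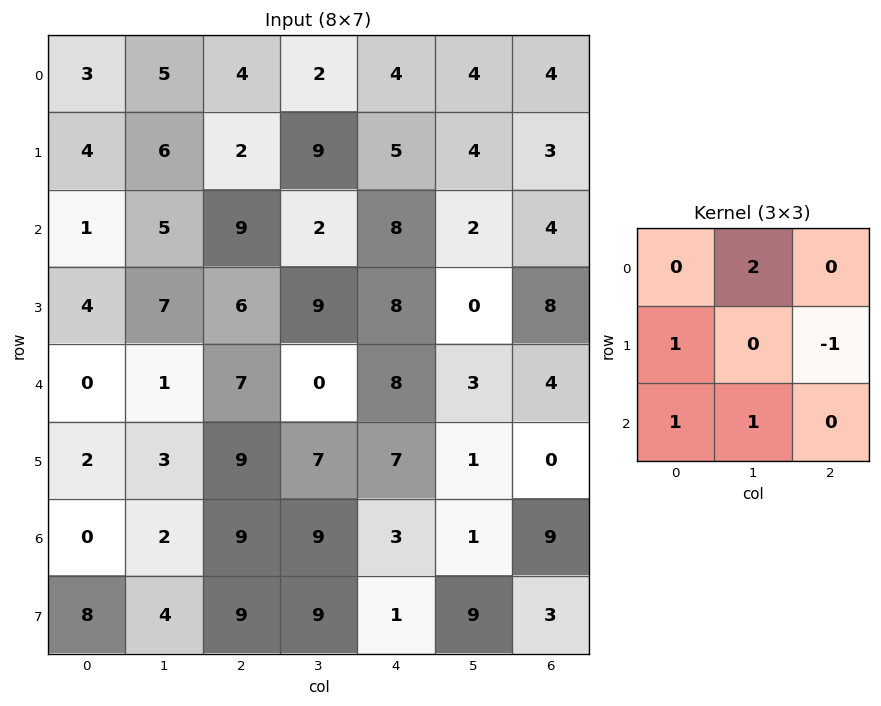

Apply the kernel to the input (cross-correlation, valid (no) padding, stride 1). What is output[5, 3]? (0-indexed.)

The receptive field on the input at this output position is [7 7 1 / 9 3 1 / 9 1 9]. Elementwise product with the kernel and sum: 7·2 + 9·1 + 1·-1 + 9·1 + 1·1.

32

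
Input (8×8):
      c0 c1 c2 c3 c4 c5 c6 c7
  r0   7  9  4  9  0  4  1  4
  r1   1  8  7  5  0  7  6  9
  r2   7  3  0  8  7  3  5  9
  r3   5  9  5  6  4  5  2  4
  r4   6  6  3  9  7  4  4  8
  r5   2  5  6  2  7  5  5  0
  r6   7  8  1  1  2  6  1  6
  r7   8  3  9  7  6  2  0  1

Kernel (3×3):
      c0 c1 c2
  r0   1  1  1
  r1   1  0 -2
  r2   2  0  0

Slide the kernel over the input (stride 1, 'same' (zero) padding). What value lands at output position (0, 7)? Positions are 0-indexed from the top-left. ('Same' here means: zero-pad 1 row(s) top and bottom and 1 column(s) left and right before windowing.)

The receptive field on the zero-padded input at this output position is [0 0 0 / 1 4 0 / 6 9 0]. Elementwise product with the kernel and sum: 0·1 + 0·1 + 0·1 + 1·1 + 0·-2 + 6·2.

13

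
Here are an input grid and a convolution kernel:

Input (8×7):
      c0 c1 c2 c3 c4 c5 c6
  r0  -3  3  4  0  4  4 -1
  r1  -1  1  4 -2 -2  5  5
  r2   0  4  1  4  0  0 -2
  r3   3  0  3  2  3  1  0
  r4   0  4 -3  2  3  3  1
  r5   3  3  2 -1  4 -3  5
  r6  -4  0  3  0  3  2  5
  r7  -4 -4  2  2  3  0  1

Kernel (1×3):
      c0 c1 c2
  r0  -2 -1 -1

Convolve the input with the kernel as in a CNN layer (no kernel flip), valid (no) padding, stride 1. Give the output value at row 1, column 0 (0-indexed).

The receptive field on the input at this output position is [-1 1 4]. Elementwise product with the kernel and sum: -1·-2 + 1·-1 + 4·-1.

-3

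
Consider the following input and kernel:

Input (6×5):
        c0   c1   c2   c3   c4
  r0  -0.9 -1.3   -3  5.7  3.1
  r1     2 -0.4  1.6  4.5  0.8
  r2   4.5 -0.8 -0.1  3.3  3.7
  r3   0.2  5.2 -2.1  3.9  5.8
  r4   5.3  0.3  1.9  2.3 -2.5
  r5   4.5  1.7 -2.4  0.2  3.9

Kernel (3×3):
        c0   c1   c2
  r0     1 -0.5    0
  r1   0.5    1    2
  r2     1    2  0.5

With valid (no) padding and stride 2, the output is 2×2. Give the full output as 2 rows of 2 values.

Output[0,0]: The receptive field on the input at this output position is [-0.9 -1.3 -3 / 2 -0.4 1.6 / 4.5 -0.8 -0.1]. Elementwise product with the kernel and sum: -0.9·1 + -1.3·-0.5 + 2·0.5 + -0.4·1 + 1.6·2 + 4.5·1 + -0.8·2 + -0.1·0.5.
Output[0,1]: The receptive field on the input at this output position is [-3 5.7 3.1 / 1.6 4.5 0.8 / -0.1 3.3 3.7]. Elementwise product with the kernel and sum: -3·1 + 5.7·-0.5 + 1.6·0.5 + 4.5·1 + 0.8·2 + -0.1·1 + 3.3·2 + 3.7·0.5.

6.4 9.4
12.85 17.95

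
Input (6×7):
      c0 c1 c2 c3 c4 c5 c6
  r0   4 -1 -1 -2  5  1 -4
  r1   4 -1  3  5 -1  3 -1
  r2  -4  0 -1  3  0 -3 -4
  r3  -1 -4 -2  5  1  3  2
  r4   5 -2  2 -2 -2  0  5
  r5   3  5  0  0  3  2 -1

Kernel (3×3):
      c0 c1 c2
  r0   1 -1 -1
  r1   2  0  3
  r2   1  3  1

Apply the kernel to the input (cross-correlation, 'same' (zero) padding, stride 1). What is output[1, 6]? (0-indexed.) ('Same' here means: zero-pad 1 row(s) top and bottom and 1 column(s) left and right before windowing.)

-4

The receptive field on the zero-padded input at this output position is [1 -4 0 / 3 -1 0 / -3 -4 0]. Elementwise product with the kernel and sum: 1·1 + -4·-1 + 0·-1 + 3·2 + 0·3 + -3·1 + -4·3 + 0·1.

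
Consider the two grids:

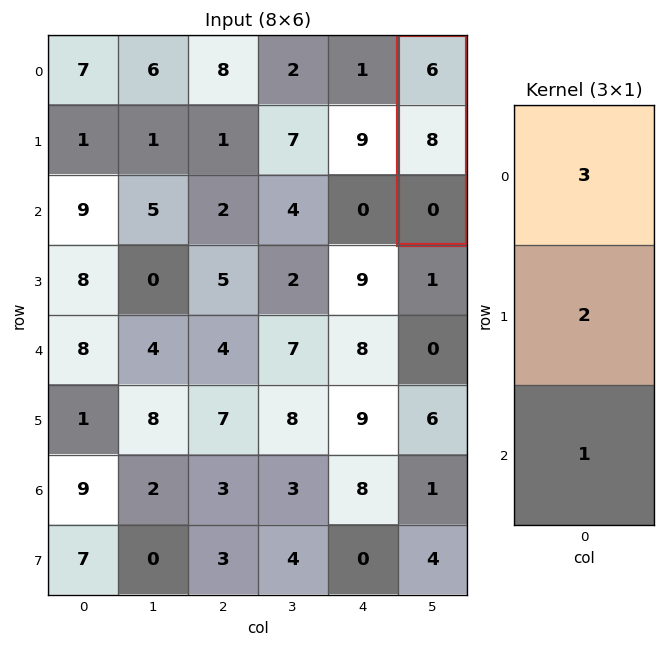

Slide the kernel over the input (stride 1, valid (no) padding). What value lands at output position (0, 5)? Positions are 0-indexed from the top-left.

The receptive field on the input at this output position is [6 / 8 / 0]. Elementwise product with the kernel and sum: 6·3 + 8·2 + 0·1.

34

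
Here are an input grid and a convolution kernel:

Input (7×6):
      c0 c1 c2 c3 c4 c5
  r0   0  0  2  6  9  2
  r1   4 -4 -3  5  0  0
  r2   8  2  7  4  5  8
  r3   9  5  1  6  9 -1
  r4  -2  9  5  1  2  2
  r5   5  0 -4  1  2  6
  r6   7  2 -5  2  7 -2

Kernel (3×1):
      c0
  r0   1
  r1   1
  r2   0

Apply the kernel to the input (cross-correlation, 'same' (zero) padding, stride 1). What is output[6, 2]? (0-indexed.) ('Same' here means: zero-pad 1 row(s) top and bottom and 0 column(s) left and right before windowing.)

-9

The receptive field on the zero-padded input at this output position is [-4 / -5 / 0]. Elementwise product with the kernel and sum: -4·1 + -5·1.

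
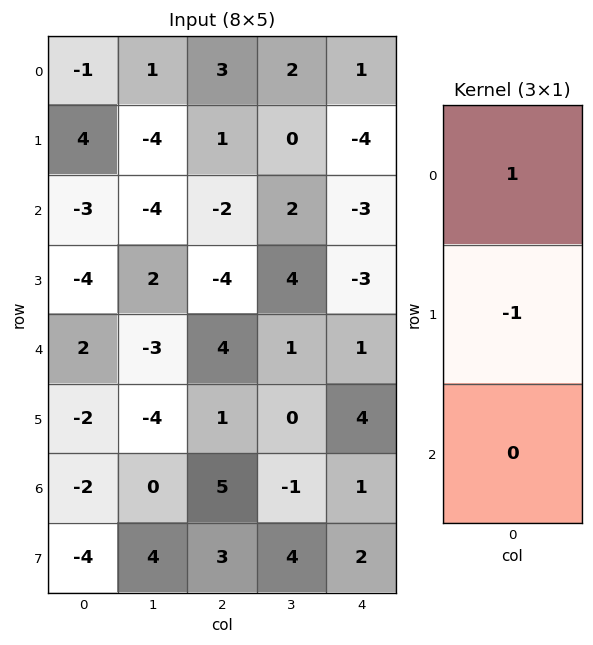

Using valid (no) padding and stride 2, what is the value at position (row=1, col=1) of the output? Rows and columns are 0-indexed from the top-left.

The receptive field on the input at this output position is [-2 / -4 / 4]. Elementwise product with the kernel and sum: -2·1 + -4·-1.

2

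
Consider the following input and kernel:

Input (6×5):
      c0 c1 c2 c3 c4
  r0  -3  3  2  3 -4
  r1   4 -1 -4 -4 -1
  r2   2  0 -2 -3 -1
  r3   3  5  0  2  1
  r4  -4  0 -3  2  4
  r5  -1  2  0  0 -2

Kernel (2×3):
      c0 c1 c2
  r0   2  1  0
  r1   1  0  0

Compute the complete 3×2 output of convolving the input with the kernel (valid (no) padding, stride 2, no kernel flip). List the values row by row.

1 3
7 -7
-9 -4

Output[0,0]: The receptive field on the input at this output position is [-3 3 2 / 4 -1 -4]. Elementwise product with the kernel and sum: -3·2 + 3·1 + 4·1.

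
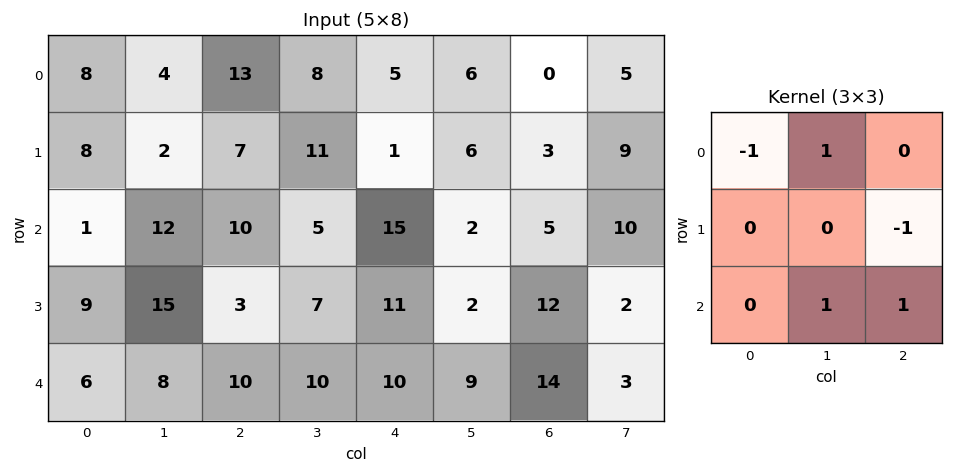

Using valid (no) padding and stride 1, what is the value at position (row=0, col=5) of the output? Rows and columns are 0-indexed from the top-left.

The receptive field on the input at this output position is [6 0 5 / 6 3 9 / 2 5 10]. Elementwise product with the kernel and sum: 6·-1 + 0·1 + 9·-1 + 5·1 + 10·1.

0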